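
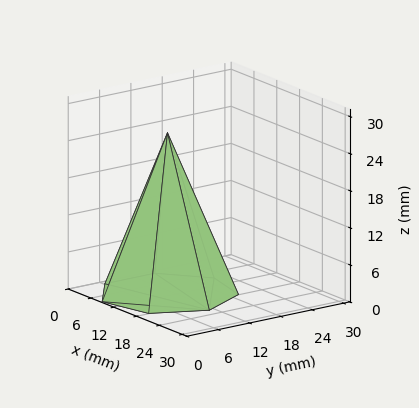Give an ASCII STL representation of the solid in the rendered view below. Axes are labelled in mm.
Reading the render: the shape is a regular 7-sided pyramid, base circumscribed radius ≈ 11 mm, apex at z ≈ 26 mm (dimensions read to the nearest mm from the axis ticks). For the STL, each face is triangulated and given an outward normal.

solid part
  facet normal 0.0000 0.0000 -1.0000
    outer loop
      vertex 8.552 21.724 0.000
      vertex 17.858 19.600 0.000
      vertex 22.000 11.000 0.000
    endloop
  endfacet
  facet normal 0.0000 0.0000 -1.0000
    outer loop
      vertex 1.089 15.773 0.000
      vertex 8.552 21.724 0.000
      vertex 22.000 11.000 0.000
    endloop
  endfacet
  facet normal 0.0000 0.0000 -1.0000
    outer loop
      vertex 1.089 6.227 0.000
      vertex 1.089 15.773 0.000
      vertex 22.000 11.000 0.000
    endloop
  endfacet
  facet normal 0.0000 0.0000 -1.0000
    outer loop
      vertex 8.552 0.276 0.000
      vertex 1.089 6.227 0.000
      vertex 22.000 11.000 0.000
    endloop
  endfacet
  facet normal 0.0000 0.0000 -1.0000
    outer loop
      vertex 17.858 2.400 0.000
      vertex 8.552 0.276 0.000
      vertex 22.000 11.000 0.000
    endloop
  endfacet
  facet normal 0.8419 0.4055 0.3562
    outer loop
      vertex 22.000 11.000 0.000
      vertex 17.858 19.600 0.000
      vertex 11.000 11.000 26.000
    endloop
  endfacet
  facet normal 0.2079 0.9110 0.3562
    outer loop
      vertex 17.858 19.600 0.000
      vertex 8.552 21.724 0.000
      vertex 11.000 11.000 26.000
    endloop
  endfacet
  facet normal -0.5826 0.7306 0.3562
    outer loop
      vertex 8.552 21.724 0.000
      vertex 1.089 15.773 0.000
      vertex 11.000 11.000 26.000
    endloop
  endfacet
  facet normal -0.9344 0.0000 0.3562
    outer loop
      vertex 1.089 15.773 0.000
      vertex 1.089 6.227 0.000
      vertex 11.000 11.000 26.000
    endloop
  endfacet
  facet normal -0.5826 -0.7306 0.3562
    outer loop
      vertex 1.089 6.227 0.000
      vertex 8.552 0.276 0.000
      vertex 11.000 11.000 26.000
    endloop
  endfacet
  facet normal 0.2079 -0.9110 0.3562
    outer loop
      vertex 8.552 0.276 0.000
      vertex 17.858 2.400 0.000
      vertex 11.000 11.000 26.000
    endloop
  endfacet
  facet normal 0.8419 -0.4055 0.3562
    outer loop
      vertex 17.858 2.400 0.000
      vertex 22.000 11.000 0.000
      vertex 11.000 11.000 26.000
    endloop
  endfacet
endsolid part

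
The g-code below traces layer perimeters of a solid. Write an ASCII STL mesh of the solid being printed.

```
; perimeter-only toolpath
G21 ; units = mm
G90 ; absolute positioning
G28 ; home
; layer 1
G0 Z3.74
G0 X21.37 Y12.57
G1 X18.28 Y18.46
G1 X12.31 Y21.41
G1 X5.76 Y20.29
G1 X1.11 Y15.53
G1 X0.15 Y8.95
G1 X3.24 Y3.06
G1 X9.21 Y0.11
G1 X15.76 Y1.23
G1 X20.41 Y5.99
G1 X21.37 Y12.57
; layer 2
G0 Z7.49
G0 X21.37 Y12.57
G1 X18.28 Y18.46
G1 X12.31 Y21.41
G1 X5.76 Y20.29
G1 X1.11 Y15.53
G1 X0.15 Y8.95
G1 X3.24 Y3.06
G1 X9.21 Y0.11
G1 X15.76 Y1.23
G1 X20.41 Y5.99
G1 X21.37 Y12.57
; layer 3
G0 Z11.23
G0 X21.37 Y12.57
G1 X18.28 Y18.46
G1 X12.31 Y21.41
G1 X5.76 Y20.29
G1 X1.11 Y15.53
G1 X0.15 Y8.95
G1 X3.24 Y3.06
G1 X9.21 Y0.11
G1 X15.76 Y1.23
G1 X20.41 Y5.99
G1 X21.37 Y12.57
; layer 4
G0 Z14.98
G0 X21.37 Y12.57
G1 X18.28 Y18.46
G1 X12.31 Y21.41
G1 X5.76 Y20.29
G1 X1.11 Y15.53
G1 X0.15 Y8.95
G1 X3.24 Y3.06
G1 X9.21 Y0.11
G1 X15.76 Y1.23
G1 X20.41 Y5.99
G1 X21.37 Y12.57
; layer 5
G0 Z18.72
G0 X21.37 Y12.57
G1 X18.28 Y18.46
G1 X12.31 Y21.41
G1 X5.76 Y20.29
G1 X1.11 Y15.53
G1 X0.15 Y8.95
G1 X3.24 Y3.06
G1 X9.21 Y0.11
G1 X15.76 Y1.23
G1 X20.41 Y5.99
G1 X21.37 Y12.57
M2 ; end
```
solid part
  facet normal 0.0000 0.0000 -1.0000
    outer loop
      vertex 12.31 21.41 0.00
      vertex 18.28 18.46 0.00
      vertex 21.37 12.57 0.00
    endloop
  endfacet
  facet normal 0.0000 0.0000 -1.0000
    outer loop
      vertex 5.76 20.29 0.00
      vertex 12.31 21.41 0.00
      vertex 21.37 12.57 0.00
    endloop
  endfacet
  facet normal 0.0000 0.0000 -1.0000
    outer loop
      vertex 1.11 15.53 0.00
      vertex 5.76 20.29 0.00
      vertex 21.37 12.57 0.00
    endloop
  endfacet
  facet normal 0.0000 0.0000 -1.0000
    outer loop
      vertex 0.15 8.95 0.00
      vertex 1.11 15.53 0.00
      vertex 21.37 12.57 0.00
    endloop
  endfacet
  facet normal 0.0000 0.0000 -1.0000
    outer loop
      vertex 3.24 3.06 0.00
      vertex 0.15 8.95 0.00
      vertex 21.37 12.57 0.00
    endloop
  endfacet
  facet normal 0.0000 0.0000 -1.0000
    outer loop
      vertex 9.21 0.11 0.00
      vertex 3.24 3.06 0.00
      vertex 21.37 12.57 0.00
    endloop
  endfacet
  facet normal 0.0000 0.0000 -1.0000
    outer loop
      vertex 15.76 1.23 0.00
      vertex 9.21 0.11 0.00
      vertex 21.37 12.57 0.00
    endloop
  endfacet
  facet normal 0.0000 0.0000 -1.0000
    outer loop
      vertex 20.41 5.99 0.00
      vertex 15.76 1.23 0.00
      vertex 21.37 12.57 0.00
    endloop
  endfacet
  facet normal 0.0000 0.0000 1.0000
    outer loop
      vertex 21.37 12.57 18.72
      vertex 18.28 18.46 18.72
      vertex 12.31 21.41 18.72
    endloop
  endfacet
  facet normal 0.0000 0.0000 1.0000
    outer loop
      vertex 21.37 12.57 18.72
      vertex 12.31 21.41 18.72
      vertex 5.76 20.29 18.72
    endloop
  endfacet
  facet normal 0.0000 0.0000 1.0000
    outer loop
      vertex 21.37 12.57 18.72
      vertex 5.76 20.29 18.72
      vertex 1.11 15.53 18.72
    endloop
  endfacet
  facet normal 0.0000 0.0000 1.0000
    outer loop
      vertex 21.37 12.57 18.72
      vertex 1.11 15.53 18.72
      vertex 0.15 8.95 18.72
    endloop
  endfacet
  facet normal 0.0000 0.0000 1.0000
    outer loop
      vertex 21.37 12.57 18.72
      vertex 0.15 8.95 18.72
      vertex 3.24 3.06 18.72
    endloop
  endfacet
  facet normal 0.0000 0.0000 1.0000
    outer loop
      vertex 21.37 12.57 18.72
      vertex 3.24 3.06 18.72
      vertex 9.21 0.11 18.72
    endloop
  endfacet
  facet normal 0.0000 0.0000 1.0000
    outer loop
      vertex 21.37 12.57 18.72
      vertex 9.21 0.11 18.72
      vertex 15.76 1.23 18.72
    endloop
  endfacet
  facet normal 0.0000 0.0000 1.0000
    outer loop
      vertex 21.37 12.57 18.72
      vertex 15.76 1.23 18.72
      vertex 20.41 5.99 18.72
    endloop
  endfacet
  facet normal 0.8855 0.4646 0.0000
    outer loop
      vertex 21.37 12.57 0.00
      vertex 18.28 18.46 0.00
      vertex 18.28 18.46 18.72
    endloop
  endfacet
  facet normal 0.8855 0.4646 0.0000
    outer loop
      vertex 21.37 12.57 0.00
      vertex 18.28 18.46 18.72
      vertex 21.37 12.57 18.72
    endloop
  endfacet
  facet normal 0.4430 0.8965 0.0000
    outer loop
      vertex 18.28 18.46 0.00
      vertex 12.31 21.41 0.00
      vertex 12.31 21.41 18.72
    endloop
  endfacet
  facet normal 0.4430 0.8965 0.0000
    outer loop
      vertex 18.28 18.46 0.00
      vertex 12.31 21.41 18.72
      vertex 18.28 18.46 18.72
    endloop
  endfacet
  facet normal -0.1685 0.9857 0.0000
    outer loop
      vertex 12.31 21.41 0.00
      vertex 5.76 20.29 0.00
      vertex 5.76 20.29 18.72
    endloop
  endfacet
  facet normal -0.1685 0.9857 0.0000
    outer loop
      vertex 12.31 21.41 0.00
      vertex 5.76 20.29 18.72
      vertex 12.31 21.41 18.72
    endloop
  endfacet
  facet normal -0.7153 0.6988 0.0000
    outer loop
      vertex 5.76 20.29 0.00
      vertex 1.11 15.53 0.00
      vertex 1.11 15.53 18.72
    endloop
  endfacet
  facet normal -0.7153 0.6988 0.0000
    outer loop
      vertex 5.76 20.29 0.00
      vertex 1.11 15.53 18.72
      vertex 5.76 20.29 18.72
    endloop
  endfacet
  facet normal -0.9895 0.1444 0.0000
    outer loop
      vertex 1.11 15.53 0.00
      vertex 0.15 8.95 0.00
      vertex 0.15 8.95 18.72
    endloop
  endfacet
  facet normal -0.9895 0.1444 0.0000
    outer loop
      vertex 1.11 15.53 0.00
      vertex 0.15 8.95 18.72
      vertex 1.11 15.53 18.72
    endloop
  endfacet
  facet normal -0.8855 -0.4646 0.0000
    outer loop
      vertex 0.15 8.95 0.00
      vertex 3.24 3.06 0.00
      vertex 3.24 3.06 18.72
    endloop
  endfacet
  facet normal -0.8855 -0.4646 0.0000
    outer loop
      vertex 0.15 8.95 0.00
      vertex 3.24 3.06 18.72
      vertex 0.15 8.95 18.72
    endloop
  endfacet
  facet normal -0.4430 -0.8965 0.0000
    outer loop
      vertex 3.24 3.06 0.00
      vertex 9.21 0.11 0.00
      vertex 9.21 0.11 18.72
    endloop
  endfacet
  facet normal -0.4430 -0.8965 0.0000
    outer loop
      vertex 3.24 3.06 0.00
      vertex 9.21 0.11 18.72
      vertex 3.24 3.06 18.72
    endloop
  endfacet
  facet normal 0.1685 -0.9857 0.0000
    outer loop
      vertex 9.21 0.11 0.00
      vertex 15.76 1.23 0.00
      vertex 15.76 1.23 18.72
    endloop
  endfacet
  facet normal 0.1685 -0.9857 0.0000
    outer loop
      vertex 9.21 0.11 0.00
      vertex 15.76 1.23 18.72
      vertex 9.21 0.11 18.72
    endloop
  endfacet
  facet normal 0.7153 -0.6988 0.0000
    outer loop
      vertex 15.76 1.23 0.00
      vertex 20.41 5.99 0.00
      vertex 20.41 5.99 18.72
    endloop
  endfacet
  facet normal 0.7153 -0.6988 0.0000
    outer loop
      vertex 15.76 1.23 0.00
      vertex 20.41 5.99 18.72
      vertex 15.76 1.23 18.72
    endloop
  endfacet
  facet normal 0.9895 -0.1444 0.0000
    outer loop
      vertex 20.41 5.99 0.00
      vertex 21.37 12.57 0.00
      vertex 21.37 12.57 18.72
    endloop
  endfacet
  facet normal 0.9895 -0.1444 0.0000
    outer loop
      vertex 20.41 5.99 0.00
      vertex 21.37 12.57 18.72
      vertex 20.41 5.99 18.72
    endloop
  endfacet
endsolid part

The G0 Z moves step by Δz≈3.74 mm. Every layer's G1 loop is the same polygon, so the solid is a straight extrusion of it from z=0 to z≈18.7. Closing with flat bottom and top caps and triangulating gives 36 facets — a regular 10-sided prism (a cylinder approximated with 10 flat sides), circumscribed radius ≈ 10.8 mm, height ≈ 18.7 mm.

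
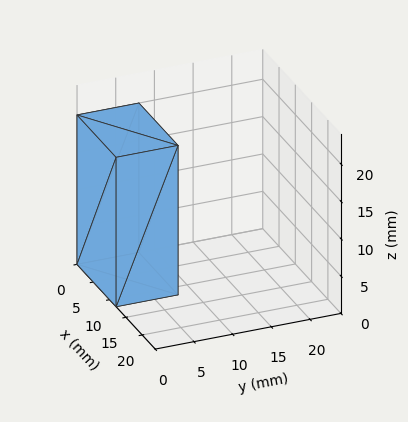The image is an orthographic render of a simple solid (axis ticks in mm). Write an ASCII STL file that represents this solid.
Reading the render: the shape is a rectangular box, roughly 12 × 8 mm footprint and 20 mm tall (dimensions read to the nearest mm from the axis ticks). For the STL, each face is triangulated and given an outward normal.

solid part
  facet normal 0.0000 0.0000 -1.0000
    outer loop
      vertex 12.000 8.000 0.000
      vertex 12.000 0.000 0.000
      vertex 0.000 0.000 0.000
    endloop
  endfacet
  facet normal 0.0000 0.0000 -1.0000
    outer loop
      vertex 0.000 8.000 0.000
      vertex 12.000 8.000 0.000
      vertex 0.000 0.000 0.000
    endloop
  endfacet
  facet normal 0.0000 0.0000 1.0000
    outer loop
      vertex 0.000 0.000 20.000
      vertex 12.000 0.000 20.000
      vertex 12.000 8.000 20.000
    endloop
  endfacet
  facet normal 0.0000 0.0000 1.0000
    outer loop
      vertex 0.000 0.000 20.000
      vertex 12.000 8.000 20.000
      vertex 0.000 8.000 20.000
    endloop
  endfacet
  facet normal 0.0000 -1.0000 0.0000
    outer loop
      vertex 0.000 0.000 0.000
      vertex 12.000 0.000 0.000
      vertex 12.000 0.000 20.000
    endloop
  endfacet
  facet normal 0.0000 -1.0000 0.0000
    outer loop
      vertex 0.000 0.000 0.000
      vertex 12.000 0.000 20.000
      vertex 0.000 0.000 20.000
    endloop
  endfacet
  facet normal 0.0000 1.0000 0.0000
    outer loop
      vertex 12.000 8.000 20.000
      vertex 12.000 8.000 0.000
      vertex 0.000 8.000 0.000
    endloop
  endfacet
  facet normal 0.0000 1.0000 0.0000
    outer loop
      vertex 0.000 8.000 20.000
      vertex 12.000 8.000 20.000
      vertex 0.000 8.000 0.000
    endloop
  endfacet
  facet normal -1.0000 0.0000 0.0000
    outer loop
      vertex 0.000 8.000 20.000
      vertex 0.000 8.000 0.000
      vertex 0.000 0.000 0.000
    endloop
  endfacet
  facet normal -1.0000 0.0000 0.0000
    outer loop
      vertex 0.000 0.000 20.000
      vertex 0.000 8.000 20.000
      vertex 0.000 0.000 0.000
    endloop
  endfacet
  facet normal 1.0000 0.0000 0.0000
    outer loop
      vertex 12.000 0.000 0.000
      vertex 12.000 8.000 0.000
      vertex 12.000 8.000 20.000
    endloop
  endfacet
  facet normal 1.0000 0.0000 0.0000
    outer loop
      vertex 12.000 0.000 0.000
      vertex 12.000 8.000 20.000
      vertex 12.000 0.000 20.000
    endloop
  endfacet
endsolid part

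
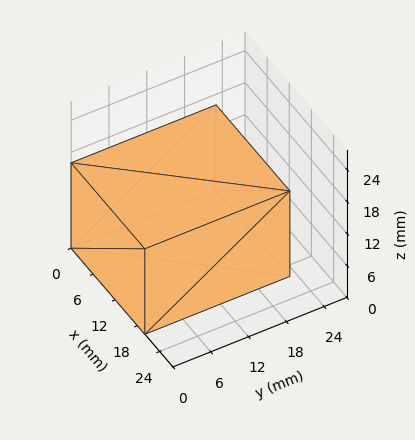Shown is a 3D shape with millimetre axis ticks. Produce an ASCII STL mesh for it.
Reading the render: the shape is a rectangular box, roughly 20 × 23 mm footprint and 16 mm tall (dimensions read to the nearest mm from the axis ticks). For the STL, each face is triangulated and given an outward normal.

solid part
  facet normal 0.0000 0.0000 -1.0000
    outer loop
      vertex 20.000 23.000 0.000
      vertex 20.000 0.000 0.000
      vertex 0.000 0.000 0.000
    endloop
  endfacet
  facet normal 0.0000 0.0000 -1.0000
    outer loop
      vertex 0.000 23.000 0.000
      vertex 20.000 23.000 0.000
      vertex 0.000 0.000 0.000
    endloop
  endfacet
  facet normal 0.0000 0.0000 1.0000
    outer loop
      vertex 0.000 0.000 16.000
      vertex 20.000 0.000 16.000
      vertex 20.000 23.000 16.000
    endloop
  endfacet
  facet normal 0.0000 0.0000 1.0000
    outer loop
      vertex 0.000 0.000 16.000
      vertex 20.000 23.000 16.000
      vertex 0.000 23.000 16.000
    endloop
  endfacet
  facet normal 0.0000 -1.0000 0.0000
    outer loop
      vertex 0.000 0.000 0.000
      vertex 20.000 0.000 0.000
      vertex 20.000 0.000 16.000
    endloop
  endfacet
  facet normal 0.0000 -1.0000 0.0000
    outer loop
      vertex 0.000 0.000 0.000
      vertex 20.000 0.000 16.000
      vertex 0.000 0.000 16.000
    endloop
  endfacet
  facet normal 0.0000 1.0000 0.0000
    outer loop
      vertex 20.000 23.000 16.000
      vertex 20.000 23.000 0.000
      vertex 0.000 23.000 0.000
    endloop
  endfacet
  facet normal 0.0000 1.0000 0.0000
    outer loop
      vertex 0.000 23.000 16.000
      vertex 20.000 23.000 16.000
      vertex 0.000 23.000 0.000
    endloop
  endfacet
  facet normal -1.0000 0.0000 0.0000
    outer loop
      vertex 0.000 23.000 16.000
      vertex 0.000 23.000 0.000
      vertex 0.000 0.000 0.000
    endloop
  endfacet
  facet normal -1.0000 0.0000 0.0000
    outer loop
      vertex 0.000 0.000 16.000
      vertex 0.000 23.000 16.000
      vertex 0.000 0.000 0.000
    endloop
  endfacet
  facet normal 1.0000 0.0000 0.0000
    outer loop
      vertex 20.000 0.000 0.000
      vertex 20.000 23.000 0.000
      vertex 20.000 23.000 16.000
    endloop
  endfacet
  facet normal 1.0000 0.0000 0.0000
    outer loop
      vertex 20.000 0.000 0.000
      vertex 20.000 23.000 16.000
      vertex 20.000 0.000 16.000
    endloop
  endfacet
endsolid part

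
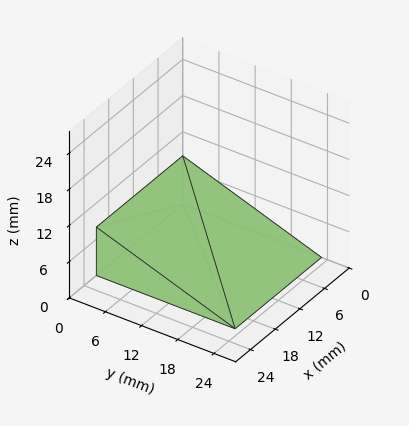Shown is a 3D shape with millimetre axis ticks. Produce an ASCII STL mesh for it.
Reading the render: the shape is a wedge (ramp): 21 × 23 mm base, rising to 8 mm along the y=0 edge and sloping linearly to z=0 at y=23 (dimensions read to the nearest mm from the axis ticks). For the STL, each face is triangulated and given an outward normal.

solid part
  facet normal 0.0000 0.0000 -1.0000
    outer loop
      vertex 21.00 23.00 0.00
      vertex 21.00 0.00 0.00
      vertex 0.00 0.00 0.00
    endloop
  endfacet
  facet normal 0.0000 0.0000 -1.0000
    outer loop
      vertex 0.00 23.00 0.00
      vertex 21.00 23.00 0.00
      vertex 0.00 0.00 0.00
    endloop
  endfacet
  facet normal 0.0000 -1.0000 0.0000
    outer loop
      vertex 0.00 0.00 0.00
      vertex 21.00 0.00 0.00
      vertex 21.00 0.00 8.00
    endloop
  endfacet
  facet normal 0.0000 -1.0000 0.0000
    outer loop
      vertex 0.00 0.00 0.00
      vertex 21.00 0.00 8.00
      vertex 0.00 0.00 8.00
    endloop
  endfacet
  facet normal 0.0000 0.3285 0.9445
    outer loop
      vertex 0.00 0.00 8.00
      vertex 21.00 0.00 8.00
      vertex 21.00 23.00 0.00
    endloop
  endfacet
  facet normal 0.0000 0.3285 0.9445
    outer loop
      vertex 0.00 0.00 8.00
      vertex 21.00 23.00 0.00
      vertex 0.00 23.00 0.00
    endloop
  endfacet
  facet normal -1.0000 0.0000 0.0000
    outer loop
      vertex 0.00 0.00 8.00
      vertex 0.00 23.00 0.00
      vertex 0.00 0.00 0.00
    endloop
  endfacet
  facet normal 1.0000 0.0000 0.0000
    outer loop
      vertex 21.00 0.00 0.00
      vertex 21.00 23.00 0.00
      vertex 21.00 0.00 8.00
    endloop
  endfacet
endsolid part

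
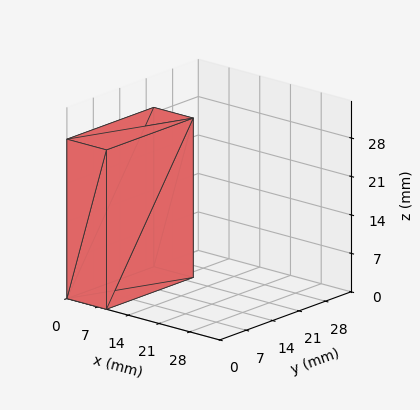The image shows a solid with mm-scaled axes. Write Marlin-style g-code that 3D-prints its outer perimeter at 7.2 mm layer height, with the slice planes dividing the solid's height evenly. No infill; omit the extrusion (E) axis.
Reading the render: the shape is a rectangular box, roughly 9 × 23 mm footprint and 29 mm tall (dimensions read to the nearest mm from the axis ticks). For the g-code, the solid's height is divided into equal slices at the stated Δz and each level perimeter traced with G1 moves after a G0 lift.

; perimeter-only toolpath
G21 ; units = mm
G90 ; absolute positioning
G28 ; home
; layer 1
G0 Z7.2
G0 X0.0 Y0.0
G1 X9.0 Y0.0
G1 X9.0 Y23.0
G1 X0.0 Y23.0
G1 X0.0 Y0.0
; layer 2
G0 Z14.5
G0 X0.0 Y0.0
G1 X9.0 Y0.0
G1 X9.0 Y23.0
G1 X0.0 Y23.0
G1 X0.0 Y0.0
; layer 3
G0 Z21.8
G0 X0.0 Y0.0
G1 X9.0 Y0.0
G1 X9.0 Y23.0
G1 X0.0 Y23.0
G1 X0.0 Y0.0
; layer 4
G0 Z29.0
G0 X0.0 Y0.0
G1 X9.0 Y0.0
G1 X9.0 Y23.0
G1 X0.0 Y23.0
G1 X0.0 Y0.0
M2 ; end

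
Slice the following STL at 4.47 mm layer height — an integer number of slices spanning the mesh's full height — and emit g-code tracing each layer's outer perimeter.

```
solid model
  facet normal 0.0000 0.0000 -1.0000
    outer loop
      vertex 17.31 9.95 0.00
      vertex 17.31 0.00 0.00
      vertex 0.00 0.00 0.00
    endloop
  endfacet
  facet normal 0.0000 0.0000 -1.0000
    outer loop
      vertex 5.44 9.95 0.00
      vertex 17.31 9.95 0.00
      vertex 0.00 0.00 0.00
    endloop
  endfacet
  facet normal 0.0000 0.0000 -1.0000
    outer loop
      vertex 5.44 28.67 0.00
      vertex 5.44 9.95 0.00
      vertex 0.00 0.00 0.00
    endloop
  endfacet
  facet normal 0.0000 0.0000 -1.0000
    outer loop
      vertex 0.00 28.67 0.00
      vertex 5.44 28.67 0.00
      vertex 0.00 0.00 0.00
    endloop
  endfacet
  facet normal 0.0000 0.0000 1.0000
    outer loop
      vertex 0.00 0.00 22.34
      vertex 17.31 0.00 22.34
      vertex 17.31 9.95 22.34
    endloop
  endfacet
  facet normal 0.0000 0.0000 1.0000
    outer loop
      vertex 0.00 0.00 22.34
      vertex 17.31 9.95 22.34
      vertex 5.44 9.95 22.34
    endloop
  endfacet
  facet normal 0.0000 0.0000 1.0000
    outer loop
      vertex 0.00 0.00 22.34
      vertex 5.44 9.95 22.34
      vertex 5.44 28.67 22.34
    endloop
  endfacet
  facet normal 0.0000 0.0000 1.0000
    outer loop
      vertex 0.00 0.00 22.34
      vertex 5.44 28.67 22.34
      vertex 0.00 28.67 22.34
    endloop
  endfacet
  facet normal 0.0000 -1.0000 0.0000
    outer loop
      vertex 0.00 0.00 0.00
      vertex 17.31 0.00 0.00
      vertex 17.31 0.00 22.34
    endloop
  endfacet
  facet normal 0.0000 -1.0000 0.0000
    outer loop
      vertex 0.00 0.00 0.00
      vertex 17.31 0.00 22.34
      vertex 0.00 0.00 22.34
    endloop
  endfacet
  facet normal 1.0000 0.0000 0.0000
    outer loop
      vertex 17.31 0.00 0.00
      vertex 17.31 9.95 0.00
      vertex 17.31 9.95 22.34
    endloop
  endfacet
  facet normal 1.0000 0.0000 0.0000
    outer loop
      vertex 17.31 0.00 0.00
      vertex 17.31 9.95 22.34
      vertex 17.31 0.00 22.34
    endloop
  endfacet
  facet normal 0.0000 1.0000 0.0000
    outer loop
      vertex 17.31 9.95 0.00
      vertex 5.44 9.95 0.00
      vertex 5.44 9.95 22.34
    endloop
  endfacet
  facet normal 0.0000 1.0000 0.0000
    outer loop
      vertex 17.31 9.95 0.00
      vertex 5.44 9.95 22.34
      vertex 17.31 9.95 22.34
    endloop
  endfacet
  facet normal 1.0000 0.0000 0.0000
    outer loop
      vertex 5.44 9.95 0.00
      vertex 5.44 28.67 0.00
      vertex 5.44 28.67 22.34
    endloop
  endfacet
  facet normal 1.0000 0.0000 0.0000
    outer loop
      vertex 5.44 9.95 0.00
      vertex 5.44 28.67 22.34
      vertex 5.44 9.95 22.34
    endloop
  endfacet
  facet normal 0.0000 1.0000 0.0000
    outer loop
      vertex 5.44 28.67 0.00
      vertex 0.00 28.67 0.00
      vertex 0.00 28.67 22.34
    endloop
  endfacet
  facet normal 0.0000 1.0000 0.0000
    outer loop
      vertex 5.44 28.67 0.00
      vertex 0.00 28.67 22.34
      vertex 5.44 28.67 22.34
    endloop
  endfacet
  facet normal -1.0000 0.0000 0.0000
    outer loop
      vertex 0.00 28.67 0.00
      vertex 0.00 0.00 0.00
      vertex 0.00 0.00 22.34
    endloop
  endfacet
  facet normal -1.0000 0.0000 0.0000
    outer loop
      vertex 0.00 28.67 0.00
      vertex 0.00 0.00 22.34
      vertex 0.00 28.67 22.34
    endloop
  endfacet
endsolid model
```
; perimeter-only toolpath
G21 ; units = mm
G90 ; absolute positioning
G28 ; home
; layer 1
G0 Z4.47
G0 X0.00 Y0.00
G1 X17.31 Y0.00
G1 X17.31 Y9.95
G1 X5.44 Y9.95
G1 X5.44 Y28.67
G1 X0.00 Y28.67
G1 X0.00 Y0.00
; layer 2
G0 Z8.94
G0 X0.00 Y0.00
G1 X17.31 Y0.00
G1 X17.31 Y9.95
G1 X5.44 Y9.95
G1 X5.44 Y28.67
G1 X0.00 Y28.67
G1 X0.00 Y0.00
; layer 3
G0 Z13.40
G0 X0.00 Y0.00
G1 X17.31 Y0.00
G1 X17.31 Y9.95
G1 X5.44 Y9.95
G1 X5.44 Y28.67
G1 X0.00 Y28.67
G1 X0.00 Y0.00
; layer 4
G0 Z17.87
G0 X0.00 Y0.00
G1 X17.31 Y0.00
G1 X17.31 Y9.95
G1 X5.44 Y9.95
G1 X5.44 Y28.67
G1 X0.00 Y28.67
G1 X0.00 Y0.00
; layer 5
G0 Z22.34
G0 X0.00 Y0.00
G1 X17.31 Y0.00
G1 X17.31 Y9.95
G1 X5.44 Y9.95
G1 X5.44 Y28.67
G1 X0.00 Y28.67
G1 X0.00 Y0.00
M2 ; end

The solid is an L-shaped prism: outer 17.3 × 28.7 mm, arm thicknesses ≈ 9.95 mm (horizontal) and 5.44 mm (vertical), extruded 22.3 mm in z. Slicing at Δz = 4.47 mm — 5 equal slices spanning the solid's height, so layer i sits at z = i·h/5 — gives 5 non-empty perimeters. Each is a 6-segment closed polygon; G0 lifts to the layer z and rapids to the start vertex, then G1 traces the edges.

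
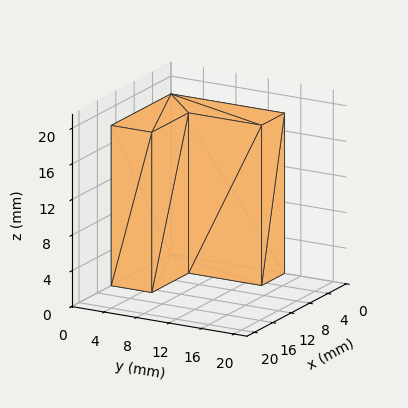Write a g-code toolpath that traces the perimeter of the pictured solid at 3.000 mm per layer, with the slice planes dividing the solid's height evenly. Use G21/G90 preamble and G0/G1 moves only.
Reading the render: the shape is an L-shaped prism: outer 13 × 14 mm, arm thicknesses ≈ 5 mm (horizontal) and 5 mm (vertical), extruded 18 mm in z (dimensions read to the nearest mm from the axis ticks). For the g-code, the solid's height is divided into equal slices at the stated Δz and each level perimeter traced with G1 moves after a G0 lift.

; perimeter-only toolpath
G21 ; units = mm
G90 ; absolute positioning
G28 ; home
; layer 1
G0 Z3.000
G0 X0.000 Y0.000
G1 X13.000 Y0.000
G1 X13.000 Y5.000
G1 X5.000 Y5.000
G1 X5.000 Y14.000
G1 X0.000 Y14.000
G1 X0.000 Y0.000
; layer 2
G0 Z6.000
G0 X0.000 Y0.000
G1 X13.000 Y0.000
G1 X13.000 Y5.000
G1 X5.000 Y5.000
G1 X5.000 Y14.000
G1 X0.000 Y14.000
G1 X0.000 Y0.000
; layer 3
G0 Z9.000
G0 X0.000 Y0.000
G1 X13.000 Y0.000
G1 X13.000 Y5.000
G1 X5.000 Y5.000
G1 X5.000 Y14.000
G1 X0.000 Y14.000
G1 X0.000 Y0.000
; layer 4
G0 Z12.000
G0 X0.000 Y0.000
G1 X13.000 Y0.000
G1 X13.000 Y5.000
G1 X5.000 Y5.000
G1 X5.000 Y14.000
G1 X0.000 Y14.000
G1 X0.000 Y0.000
; layer 5
G0 Z15.000
G0 X0.000 Y0.000
G1 X13.000 Y0.000
G1 X13.000 Y5.000
G1 X5.000 Y5.000
G1 X5.000 Y14.000
G1 X0.000 Y14.000
G1 X0.000 Y0.000
; layer 6
G0 Z18.000
G0 X0.000 Y0.000
G1 X13.000 Y0.000
G1 X13.000 Y5.000
G1 X5.000 Y5.000
G1 X5.000 Y14.000
G1 X0.000 Y14.000
G1 X0.000 Y0.000
M2 ; end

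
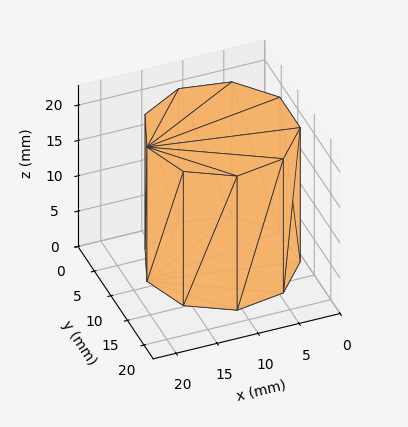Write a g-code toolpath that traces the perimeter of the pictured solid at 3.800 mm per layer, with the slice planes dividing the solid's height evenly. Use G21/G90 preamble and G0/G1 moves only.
Reading the render: the shape is a regular 9-sided prism (a cylinder approximated with 9 flat sides), circumscribed radius ≈ 9 mm, height ≈ 19 mm (dimensions read to the nearest mm from the axis ticks). For the g-code, the solid's height is divided into equal slices at the stated Δz and each level perimeter traced with G1 moves after a G0 lift.

; perimeter-only toolpath
G21 ; units = mm
G90 ; absolute positioning
G28 ; home
; layer 1
G0 Z3.800
G0 X18.000 Y9.000
G1 X15.894 Y14.785
G1 X10.563 Y17.863
G1 X4.500 Y16.794
G1 X0.543 Y12.078
G1 X0.543 Y5.922
G1 X4.500 Y1.206
G1 X10.563 Y0.137
G1 X15.894 Y3.215
G1 X18.000 Y9.000
; layer 2
G0 Z7.600
G0 X18.000 Y9.000
G1 X15.894 Y14.785
G1 X10.563 Y17.863
G1 X4.500 Y16.794
G1 X0.543 Y12.078
G1 X0.543 Y5.922
G1 X4.500 Y1.206
G1 X10.563 Y0.137
G1 X15.894 Y3.215
G1 X18.000 Y9.000
; layer 3
G0 Z11.400
G0 X18.000 Y9.000
G1 X15.894 Y14.785
G1 X10.563 Y17.863
G1 X4.500 Y16.794
G1 X0.543 Y12.078
G1 X0.543 Y5.922
G1 X4.500 Y1.206
G1 X10.563 Y0.137
G1 X15.894 Y3.215
G1 X18.000 Y9.000
; layer 4
G0 Z15.200
G0 X18.000 Y9.000
G1 X15.894 Y14.785
G1 X10.563 Y17.863
G1 X4.500 Y16.794
G1 X0.543 Y12.078
G1 X0.543 Y5.922
G1 X4.500 Y1.206
G1 X10.563 Y0.137
G1 X15.894 Y3.215
G1 X18.000 Y9.000
; layer 5
G0 Z19.000
G0 X18.000 Y9.000
G1 X15.894 Y14.785
G1 X10.563 Y17.863
G1 X4.500 Y16.794
G1 X0.543 Y12.078
G1 X0.543 Y5.922
G1 X4.500 Y1.206
G1 X10.563 Y0.137
G1 X15.894 Y3.215
G1 X18.000 Y9.000
M2 ; end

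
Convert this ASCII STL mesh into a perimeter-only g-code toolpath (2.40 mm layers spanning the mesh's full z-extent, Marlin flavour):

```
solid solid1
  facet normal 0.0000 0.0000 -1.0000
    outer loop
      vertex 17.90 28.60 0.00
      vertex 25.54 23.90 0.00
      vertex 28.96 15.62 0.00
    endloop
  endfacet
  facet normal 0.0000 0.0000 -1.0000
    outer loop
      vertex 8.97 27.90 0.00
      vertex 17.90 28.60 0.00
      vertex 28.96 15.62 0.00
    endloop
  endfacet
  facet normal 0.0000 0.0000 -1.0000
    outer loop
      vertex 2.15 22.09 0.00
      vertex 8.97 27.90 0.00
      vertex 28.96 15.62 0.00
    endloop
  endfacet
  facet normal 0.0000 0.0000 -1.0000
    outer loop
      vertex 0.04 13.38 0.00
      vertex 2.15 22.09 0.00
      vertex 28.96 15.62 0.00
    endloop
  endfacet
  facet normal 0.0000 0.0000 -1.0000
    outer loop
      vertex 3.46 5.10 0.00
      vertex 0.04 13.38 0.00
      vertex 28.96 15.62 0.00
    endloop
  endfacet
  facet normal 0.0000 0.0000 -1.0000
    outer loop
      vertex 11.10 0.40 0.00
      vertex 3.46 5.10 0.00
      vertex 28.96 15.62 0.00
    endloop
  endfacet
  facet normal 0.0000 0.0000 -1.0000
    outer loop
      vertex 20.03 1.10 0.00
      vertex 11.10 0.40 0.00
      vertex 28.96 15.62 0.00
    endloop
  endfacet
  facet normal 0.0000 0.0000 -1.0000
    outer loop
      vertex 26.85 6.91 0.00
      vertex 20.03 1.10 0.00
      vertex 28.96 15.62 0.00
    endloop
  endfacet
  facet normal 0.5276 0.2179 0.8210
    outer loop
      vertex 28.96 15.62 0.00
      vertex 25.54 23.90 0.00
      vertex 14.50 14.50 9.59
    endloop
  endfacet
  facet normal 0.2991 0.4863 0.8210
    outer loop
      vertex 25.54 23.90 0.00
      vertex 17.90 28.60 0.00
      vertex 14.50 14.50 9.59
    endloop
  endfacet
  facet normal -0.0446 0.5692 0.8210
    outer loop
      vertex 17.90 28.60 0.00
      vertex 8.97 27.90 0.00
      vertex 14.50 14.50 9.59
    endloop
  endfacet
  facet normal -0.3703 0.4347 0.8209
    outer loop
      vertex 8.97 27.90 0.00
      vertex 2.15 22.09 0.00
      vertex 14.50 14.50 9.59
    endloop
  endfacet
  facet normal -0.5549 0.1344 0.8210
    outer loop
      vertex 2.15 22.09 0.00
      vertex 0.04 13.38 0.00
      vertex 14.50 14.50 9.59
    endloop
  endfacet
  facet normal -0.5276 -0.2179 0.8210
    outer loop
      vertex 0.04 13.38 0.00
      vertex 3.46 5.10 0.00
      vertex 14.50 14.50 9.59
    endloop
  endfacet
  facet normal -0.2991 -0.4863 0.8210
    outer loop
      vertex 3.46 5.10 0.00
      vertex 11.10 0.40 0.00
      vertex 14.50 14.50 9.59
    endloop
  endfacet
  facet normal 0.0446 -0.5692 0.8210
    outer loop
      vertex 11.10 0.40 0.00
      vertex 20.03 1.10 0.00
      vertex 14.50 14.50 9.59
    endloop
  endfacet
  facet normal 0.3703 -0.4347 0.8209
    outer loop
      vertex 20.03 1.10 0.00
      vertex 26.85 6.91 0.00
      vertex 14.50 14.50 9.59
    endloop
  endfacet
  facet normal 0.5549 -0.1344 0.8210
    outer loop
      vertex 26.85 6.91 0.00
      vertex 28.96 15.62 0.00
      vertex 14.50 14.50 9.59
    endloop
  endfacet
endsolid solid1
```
; perimeter-only toolpath
G21 ; units = mm
G90 ; absolute positioning
G28 ; home
; layer 1
G0 Z2.40
G0 X25.34 Y15.34
G1 X22.78 Y21.55
G1 X17.05 Y25.08
G1 X10.35 Y24.55
G1 X5.24 Y20.19
G1 X3.65 Y13.66
G1 X6.22 Y7.45
G1 X11.95 Y3.92
G1 X18.65 Y4.45
G1 X23.76 Y8.81
G1 X25.34 Y15.34
; layer 2
G0 Z4.79
G0 X21.73 Y15.06
G1 X20.02 Y19.20
G1 X16.20 Y21.55
G1 X11.73 Y21.20
G1 X8.32 Y18.30
G1 X7.27 Y13.94
G1 X8.98 Y9.80
G1 X12.80 Y7.45
G1 X17.27 Y7.80
G1 X20.68 Y10.71
G1 X21.73 Y15.06
; layer 3
G0 Z7.19
G0 X18.12 Y14.78
G1 X17.26 Y16.85
G1 X15.35 Y18.02
G1 X13.12 Y17.85
G1 X11.41 Y16.40
G1 X10.88 Y14.22
G1 X11.74 Y12.15
G1 X13.65 Y10.97
G1 X15.88 Y11.15
G1 X17.59 Y12.60
G1 X18.12 Y14.78
M2 ; end

The solid is a regular 10-sided pyramid, base circumscribed radius ≈ 14.5 mm, apex at z ≈ 9.59 mm. Slicing at Δz = 2.40 mm — 4 equal slices spanning the solid's height, so layer i sits at z = i·h/4 — gives 3 non-empty perimeters. Each is a 10-segment closed polygon; G0 lifts to the layer z and rapids to the start vertex, then G1 traces the edges. The cross-section shrinks linearly with z (the slice at the apex is degenerate and omitted).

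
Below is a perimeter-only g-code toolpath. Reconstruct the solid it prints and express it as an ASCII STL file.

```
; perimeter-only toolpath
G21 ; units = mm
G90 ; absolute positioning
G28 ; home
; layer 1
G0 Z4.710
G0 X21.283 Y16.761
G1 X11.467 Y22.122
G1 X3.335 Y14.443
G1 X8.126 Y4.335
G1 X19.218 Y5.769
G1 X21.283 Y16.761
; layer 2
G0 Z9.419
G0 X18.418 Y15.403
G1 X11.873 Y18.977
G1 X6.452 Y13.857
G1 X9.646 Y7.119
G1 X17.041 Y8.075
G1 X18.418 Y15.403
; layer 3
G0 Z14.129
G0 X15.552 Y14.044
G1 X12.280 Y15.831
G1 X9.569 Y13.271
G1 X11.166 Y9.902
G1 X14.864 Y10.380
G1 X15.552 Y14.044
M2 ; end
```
solid part
  facet normal 0.0000 0.0000 -1.0000
    outer loop
      vertex 0.218 15.028 0.000
      vertex 11.061 25.267 0.000
      vertex 24.149 18.120 0.000
    endloop
  endfacet
  facet normal 0.0000 0.0000 -1.0000
    outer loop
      vertex 6.606 1.552 0.000
      vertex 0.218 15.028 0.000
      vertex 24.149 18.120 0.000
    endloop
  endfacet
  facet normal 0.0000 0.0000 -1.0000
    outer loop
      vertex 21.396 3.463 0.000
      vertex 6.606 1.552 0.000
      vertex 24.149 18.120 0.000
    endloop
  endfacet
  facet normal 0.4209 0.7707 0.4784
    outer loop
      vertex 24.149 18.120 0.000
      vertex 11.061 25.267 0.000
      vertex 12.686 12.686 18.838
    endloop
  endfacet
  facet normal -0.6029 0.6385 0.4784
    outer loop
      vertex 11.061 25.267 0.000
      vertex 0.218 15.028 0.000
      vertex 12.686 12.686 18.838
    endloop
  endfacet
  facet normal -0.7935 -0.3761 0.4784
    outer loop
      vertex 0.218 15.028 0.000
      vertex 6.606 1.552 0.000
      vertex 12.686 12.686 18.838
    endloop
  endfacet
  facet normal 0.1125 -0.8709 0.4784
    outer loop
      vertex 6.606 1.552 0.000
      vertex 21.396 3.463 0.000
      vertex 12.686 12.686 18.838
    endloop
  endfacet
  facet normal 0.8630 -0.1621 0.4784
    outer loop
      vertex 21.396 3.463 0.000
      vertex 24.149 18.120 0.000
      vertex 12.686 12.686 18.838
    endloop
  endfacet
endsolid part

The G0 Z moves step by Δz≈4.710 mm. The G1 loops shrink linearly with z, so the solid tapers from its base footprint up to z≈18.8. Closing with a flat bottom cap and the tapered top and triangulating gives 8 facets — a regular 5-sided pyramid, base circumscribed radius ≈ 12.7 mm, apex at z ≈ 18.8 mm.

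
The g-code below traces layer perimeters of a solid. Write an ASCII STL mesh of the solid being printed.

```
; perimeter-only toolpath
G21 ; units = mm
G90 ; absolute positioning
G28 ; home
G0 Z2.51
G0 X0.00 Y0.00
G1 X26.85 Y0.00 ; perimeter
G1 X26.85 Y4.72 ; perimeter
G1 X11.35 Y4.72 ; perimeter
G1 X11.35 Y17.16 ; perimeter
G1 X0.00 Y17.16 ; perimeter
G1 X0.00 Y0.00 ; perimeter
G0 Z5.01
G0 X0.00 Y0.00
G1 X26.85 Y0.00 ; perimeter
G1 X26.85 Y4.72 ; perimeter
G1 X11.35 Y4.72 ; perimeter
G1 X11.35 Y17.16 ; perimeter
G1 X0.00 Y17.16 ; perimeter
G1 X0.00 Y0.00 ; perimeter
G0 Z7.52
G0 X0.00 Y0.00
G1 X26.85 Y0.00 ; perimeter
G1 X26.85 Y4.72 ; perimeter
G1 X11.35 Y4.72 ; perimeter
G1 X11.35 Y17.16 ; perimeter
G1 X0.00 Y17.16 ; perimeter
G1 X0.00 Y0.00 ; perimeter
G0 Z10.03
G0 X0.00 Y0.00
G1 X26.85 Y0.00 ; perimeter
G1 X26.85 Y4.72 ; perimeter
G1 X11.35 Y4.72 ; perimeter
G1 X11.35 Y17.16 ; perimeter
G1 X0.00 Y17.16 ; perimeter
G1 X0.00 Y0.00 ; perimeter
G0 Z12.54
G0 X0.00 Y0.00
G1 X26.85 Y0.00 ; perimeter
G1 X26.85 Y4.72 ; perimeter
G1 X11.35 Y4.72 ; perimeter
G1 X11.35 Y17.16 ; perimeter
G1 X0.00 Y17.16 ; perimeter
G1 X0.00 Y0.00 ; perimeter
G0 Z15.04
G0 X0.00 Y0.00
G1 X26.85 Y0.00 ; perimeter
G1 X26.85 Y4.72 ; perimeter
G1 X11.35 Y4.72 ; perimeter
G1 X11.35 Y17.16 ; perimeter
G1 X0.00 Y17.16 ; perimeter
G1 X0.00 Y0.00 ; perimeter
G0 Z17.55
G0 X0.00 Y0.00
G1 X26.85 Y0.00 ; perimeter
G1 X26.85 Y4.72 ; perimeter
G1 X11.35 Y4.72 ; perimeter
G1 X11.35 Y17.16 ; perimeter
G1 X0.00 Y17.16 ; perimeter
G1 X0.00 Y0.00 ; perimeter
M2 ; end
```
solid part
  facet normal 0.0000 0.0000 -1.0000
    outer loop
      vertex 26.85 4.72 0.00
      vertex 26.85 0.00 0.00
      vertex 0.00 0.00 0.00
    endloop
  endfacet
  facet normal 0.0000 0.0000 -1.0000
    outer loop
      vertex 11.35 4.72 0.00
      vertex 26.85 4.72 0.00
      vertex 0.00 0.00 0.00
    endloop
  endfacet
  facet normal 0.0000 0.0000 -1.0000
    outer loop
      vertex 11.35 17.16 0.00
      vertex 11.35 4.72 0.00
      vertex 0.00 0.00 0.00
    endloop
  endfacet
  facet normal 0.0000 0.0000 -1.0000
    outer loop
      vertex 0.00 17.16 0.00
      vertex 11.35 17.16 0.00
      vertex 0.00 0.00 0.00
    endloop
  endfacet
  facet normal 0.0000 0.0000 1.0000
    outer loop
      vertex 0.00 0.00 17.55
      vertex 26.85 0.00 17.55
      vertex 26.85 4.72 17.55
    endloop
  endfacet
  facet normal 0.0000 0.0000 1.0000
    outer loop
      vertex 0.00 0.00 17.55
      vertex 26.85 4.72 17.55
      vertex 11.35 4.72 17.55
    endloop
  endfacet
  facet normal 0.0000 0.0000 1.0000
    outer loop
      vertex 0.00 0.00 17.55
      vertex 11.35 4.72 17.55
      vertex 11.35 17.16 17.55
    endloop
  endfacet
  facet normal 0.0000 0.0000 1.0000
    outer loop
      vertex 0.00 0.00 17.55
      vertex 11.35 17.16 17.55
      vertex 0.00 17.16 17.55
    endloop
  endfacet
  facet normal 0.0000 -1.0000 0.0000
    outer loop
      vertex 0.00 0.00 0.00
      vertex 26.85 0.00 0.00
      vertex 26.85 0.00 17.55
    endloop
  endfacet
  facet normal 0.0000 -1.0000 0.0000
    outer loop
      vertex 0.00 0.00 0.00
      vertex 26.85 0.00 17.55
      vertex 0.00 0.00 17.55
    endloop
  endfacet
  facet normal 1.0000 0.0000 0.0000
    outer loop
      vertex 26.85 0.00 0.00
      vertex 26.85 4.72 0.00
      vertex 26.85 4.72 17.55
    endloop
  endfacet
  facet normal 1.0000 0.0000 0.0000
    outer loop
      vertex 26.85 0.00 0.00
      vertex 26.85 4.72 17.55
      vertex 26.85 0.00 17.55
    endloop
  endfacet
  facet normal 0.0000 1.0000 0.0000
    outer loop
      vertex 26.85 4.72 0.00
      vertex 11.35 4.72 0.00
      vertex 11.35 4.72 17.55
    endloop
  endfacet
  facet normal 0.0000 1.0000 0.0000
    outer loop
      vertex 26.85 4.72 0.00
      vertex 11.35 4.72 17.55
      vertex 26.85 4.72 17.55
    endloop
  endfacet
  facet normal 1.0000 0.0000 0.0000
    outer loop
      vertex 11.35 4.72 0.00
      vertex 11.35 17.16 0.00
      vertex 11.35 17.16 17.55
    endloop
  endfacet
  facet normal 1.0000 0.0000 0.0000
    outer loop
      vertex 11.35 4.72 0.00
      vertex 11.35 17.16 17.55
      vertex 11.35 4.72 17.55
    endloop
  endfacet
  facet normal 0.0000 1.0000 0.0000
    outer loop
      vertex 11.35 17.16 0.00
      vertex 0.00 17.16 0.00
      vertex 0.00 17.16 17.55
    endloop
  endfacet
  facet normal 0.0000 1.0000 0.0000
    outer loop
      vertex 11.35 17.16 0.00
      vertex 0.00 17.16 17.55
      vertex 11.35 17.16 17.55
    endloop
  endfacet
  facet normal -1.0000 0.0000 0.0000
    outer loop
      vertex 0.00 17.16 0.00
      vertex 0.00 0.00 0.00
      vertex 0.00 0.00 17.55
    endloop
  endfacet
  facet normal -1.0000 0.0000 0.0000
    outer loop
      vertex 0.00 17.16 0.00
      vertex 0.00 0.00 17.55
      vertex 0.00 17.16 17.55
    endloop
  endfacet
endsolid part

The G0 Z moves step by Δz≈2.51 mm. Every layer's G1 loop is the same polygon, so the solid is a straight extrusion of it from z=0 to z≈17.6. Closing with flat bottom and top caps and triangulating gives 20 facets — an L-shaped prism: outer 26.9 × 17.2 mm, arm thicknesses ≈ 4.72 mm (horizontal) and 11.3 mm (vertical), extruded 17.6 mm in z.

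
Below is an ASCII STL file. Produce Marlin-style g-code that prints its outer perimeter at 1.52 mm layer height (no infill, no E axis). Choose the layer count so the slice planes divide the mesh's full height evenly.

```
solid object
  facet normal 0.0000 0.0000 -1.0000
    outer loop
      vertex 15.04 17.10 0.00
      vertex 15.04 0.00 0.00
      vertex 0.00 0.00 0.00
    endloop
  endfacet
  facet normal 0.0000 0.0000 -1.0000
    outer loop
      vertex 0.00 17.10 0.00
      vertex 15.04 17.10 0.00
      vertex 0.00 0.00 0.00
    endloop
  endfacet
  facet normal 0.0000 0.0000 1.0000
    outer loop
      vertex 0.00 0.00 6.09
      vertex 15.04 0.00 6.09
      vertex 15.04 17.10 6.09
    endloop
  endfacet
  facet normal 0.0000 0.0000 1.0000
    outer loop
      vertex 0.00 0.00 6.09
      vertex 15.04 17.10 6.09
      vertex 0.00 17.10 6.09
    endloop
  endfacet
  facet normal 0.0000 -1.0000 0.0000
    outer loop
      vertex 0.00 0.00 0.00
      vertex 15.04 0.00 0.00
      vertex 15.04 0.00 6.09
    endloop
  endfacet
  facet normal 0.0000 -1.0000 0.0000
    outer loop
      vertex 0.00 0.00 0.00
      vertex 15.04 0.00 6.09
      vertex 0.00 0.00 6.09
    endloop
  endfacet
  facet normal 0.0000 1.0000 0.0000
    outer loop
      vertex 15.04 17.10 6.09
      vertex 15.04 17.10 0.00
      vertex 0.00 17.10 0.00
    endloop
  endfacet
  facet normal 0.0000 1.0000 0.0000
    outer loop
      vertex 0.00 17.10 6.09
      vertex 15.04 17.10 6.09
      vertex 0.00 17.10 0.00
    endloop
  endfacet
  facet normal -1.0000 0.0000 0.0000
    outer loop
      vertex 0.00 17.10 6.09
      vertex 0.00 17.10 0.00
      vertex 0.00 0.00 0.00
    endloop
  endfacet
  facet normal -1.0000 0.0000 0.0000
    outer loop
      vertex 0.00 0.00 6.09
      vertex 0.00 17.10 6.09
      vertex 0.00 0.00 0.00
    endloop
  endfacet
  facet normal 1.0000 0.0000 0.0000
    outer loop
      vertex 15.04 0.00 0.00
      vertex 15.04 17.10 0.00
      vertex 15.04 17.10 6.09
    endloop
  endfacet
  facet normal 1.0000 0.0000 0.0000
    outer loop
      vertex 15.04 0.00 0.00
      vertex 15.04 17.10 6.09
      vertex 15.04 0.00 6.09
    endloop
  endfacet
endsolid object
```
; perimeter-only toolpath
G21 ; units = mm
G90 ; absolute positioning
G28 ; home
; layer 1
G0 Z1.52
G0 X0.00 Y0.00
G1 X15.04 Y0.00
G1 X15.04 Y17.10
G1 X0.00 Y17.10
G1 X0.00 Y0.00
; layer 2
G0 Z3.04
G0 X0.00 Y0.00
G1 X15.04 Y0.00
G1 X15.04 Y17.10
G1 X0.00 Y17.10
G1 X0.00 Y0.00
; layer 3
G0 Z4.57
G0 X0.00 Y0.00
G1 X15.04 Y0.00
G1 X15.04 Y17.10
G1 X0.00 Y17.10
G1 X0.00 Y0.00
; layer 4
G0 Z6.09
G0 X0.00 Y0.00
G1 X15.04 Y0.00
G1 X15.04 Y17.10
G1 X0.00 Y17.10
G1 X0.00 Y0.00
M2 ; end

The solid is a rectangular box, roughly 15 × 17.1 mm footprint and 6.09 mm tall. Slicing at Δz = 1.52 mm — 4 equal slices spanning the solid's height, so layer i sits at z = i·h/4 — gives 4 non-empty perimeters. Each is a 4-segment closed polygon; G0 lifts to the layer z and rapids to the start vertex, then G1 traces the edges.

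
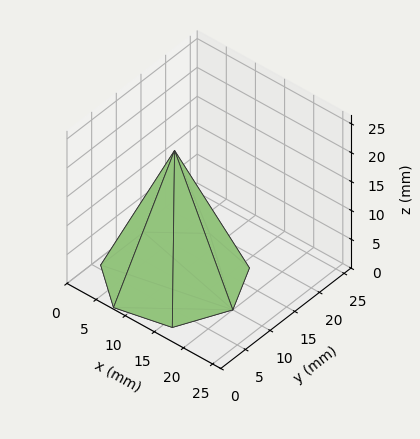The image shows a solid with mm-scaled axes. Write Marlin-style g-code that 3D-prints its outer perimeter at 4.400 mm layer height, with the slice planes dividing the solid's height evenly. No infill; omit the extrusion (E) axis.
Reading the render: the shape is a regular 7-sided pyramid, base circumscribed radius ≈ 10 mm, apex at z ≈ 22 mm (dimensions read to the nearest mm from the axis ticks). For the g-code, the solid's height is divided into equal slices at the stated Δz and each level perimeter traced with G1 moves after a G0 lift.

; perimeter-only toolpath
G21 ; units = mm
G90 ; absolute positioning
G28 ; home
; layer 1
G0 Z4.400
G0 X18.000 Y10.000
G1 X14.988 Y16.254
G1 X8.220 Y17.799
G1 X2.792 Y13.471
G1 X2.792 Y6.529
G1 X8.220 Y2.201
G1 X14.988 Y3.746
G1 X18.000 Y10.000
; layer 2
G0 Z8.800
G0 X16.000 Y10.000
G1 X13.741 Y14.691
G1 X8.665 Y15.849
G1 X4.594 Y12.603
G1 X4.594 Y7.397
G1 X8.665 Y4.151
G1 X13.741 Y5.309
G1 X16.000 Y10.000
; layer 3
G0 Z13.200
G0 X14.000 Y10.000
G1 X12.494 Y13.127
G1 X9.110 Y13.900
G1 X6.396 Y11.736
G1 X6.396 Y8.264
G1 X9.110 Y6.100
G1 X12.494 Y6.873
G1 X14.000 Y10.000
; layer 4
G0 Z17.600
G0 X12.000 Y10.000
G1 X11.247 Y11.564
G1 X9.555 Y11.950
G1 X8.198 Y10.868
G1 X8.198 Y9.132
G1 X9.555 Y8.050
G1 X11.247 Y8.436
G1 X12.000 Y10.000
M2 ; end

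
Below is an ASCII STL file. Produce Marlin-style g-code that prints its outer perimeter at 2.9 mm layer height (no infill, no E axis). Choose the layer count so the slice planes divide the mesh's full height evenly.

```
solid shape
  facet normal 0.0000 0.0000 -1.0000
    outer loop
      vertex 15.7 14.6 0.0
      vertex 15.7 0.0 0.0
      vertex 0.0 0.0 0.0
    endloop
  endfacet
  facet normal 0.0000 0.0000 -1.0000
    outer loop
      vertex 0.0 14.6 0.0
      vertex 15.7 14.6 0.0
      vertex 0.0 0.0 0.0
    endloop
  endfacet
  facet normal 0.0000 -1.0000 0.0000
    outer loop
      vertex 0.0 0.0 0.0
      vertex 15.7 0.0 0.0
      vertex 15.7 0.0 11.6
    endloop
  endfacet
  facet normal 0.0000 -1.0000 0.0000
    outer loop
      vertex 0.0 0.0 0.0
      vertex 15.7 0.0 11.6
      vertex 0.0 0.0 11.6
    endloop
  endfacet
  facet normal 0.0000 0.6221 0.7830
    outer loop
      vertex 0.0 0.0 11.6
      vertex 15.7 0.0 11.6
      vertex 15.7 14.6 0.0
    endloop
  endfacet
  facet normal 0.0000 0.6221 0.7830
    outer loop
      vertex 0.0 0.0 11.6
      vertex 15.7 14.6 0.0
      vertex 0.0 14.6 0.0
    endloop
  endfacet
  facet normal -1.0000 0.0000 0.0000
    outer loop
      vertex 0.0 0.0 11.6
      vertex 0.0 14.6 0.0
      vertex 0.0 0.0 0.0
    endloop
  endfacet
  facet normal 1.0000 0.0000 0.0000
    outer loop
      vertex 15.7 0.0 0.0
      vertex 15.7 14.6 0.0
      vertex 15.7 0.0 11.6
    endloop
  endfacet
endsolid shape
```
; perimeter-only toolpath
G21 ; units = mm
G90 ; absolute positioning
G28 ; home
; layer 1
G0 Z2.9
G0 X0.0 Y0.0
G1 X15.7 Y0.0
G1 X15.7 Y10.9
G1 X0.0 Y10.9
G1 X0.0 Y0.0
; layer 2
G0 Z5.8
G0 X0.0 Y0.0
G1 X15.7 Y0.0
G1 X15.7 Y7.3
G1 X0.0 Y7.3
G1 X0.0 Y0.0
; layer 3
G0 Z8.7
G0 X0.0 Y0.0
G1 X15.7 Y0.0
G1 X15.7 Y3.6
G1 X0.0 Y3.6
G1 X0.0 Y0.0
M2 ; end

The solid is a wedge (ramp): 15.7 × 14.6 mm base, rising to 11.6 mm along the y=0 edge and sloping linearly to z=0 at y=14.6. Slicing at Δz = 2.9 mm — 4 equal slices spanning the solid's height, so layer i sits at z = i·h/4 — gives 3 non-empty perimeters. Each is a 4-segment closed polygon; G0 lifts to the layer z and rapids to the start vertex, then G1 traces the edges. The cross-section shrinks linearly with z (the slice at the apex is degenerate and omitted).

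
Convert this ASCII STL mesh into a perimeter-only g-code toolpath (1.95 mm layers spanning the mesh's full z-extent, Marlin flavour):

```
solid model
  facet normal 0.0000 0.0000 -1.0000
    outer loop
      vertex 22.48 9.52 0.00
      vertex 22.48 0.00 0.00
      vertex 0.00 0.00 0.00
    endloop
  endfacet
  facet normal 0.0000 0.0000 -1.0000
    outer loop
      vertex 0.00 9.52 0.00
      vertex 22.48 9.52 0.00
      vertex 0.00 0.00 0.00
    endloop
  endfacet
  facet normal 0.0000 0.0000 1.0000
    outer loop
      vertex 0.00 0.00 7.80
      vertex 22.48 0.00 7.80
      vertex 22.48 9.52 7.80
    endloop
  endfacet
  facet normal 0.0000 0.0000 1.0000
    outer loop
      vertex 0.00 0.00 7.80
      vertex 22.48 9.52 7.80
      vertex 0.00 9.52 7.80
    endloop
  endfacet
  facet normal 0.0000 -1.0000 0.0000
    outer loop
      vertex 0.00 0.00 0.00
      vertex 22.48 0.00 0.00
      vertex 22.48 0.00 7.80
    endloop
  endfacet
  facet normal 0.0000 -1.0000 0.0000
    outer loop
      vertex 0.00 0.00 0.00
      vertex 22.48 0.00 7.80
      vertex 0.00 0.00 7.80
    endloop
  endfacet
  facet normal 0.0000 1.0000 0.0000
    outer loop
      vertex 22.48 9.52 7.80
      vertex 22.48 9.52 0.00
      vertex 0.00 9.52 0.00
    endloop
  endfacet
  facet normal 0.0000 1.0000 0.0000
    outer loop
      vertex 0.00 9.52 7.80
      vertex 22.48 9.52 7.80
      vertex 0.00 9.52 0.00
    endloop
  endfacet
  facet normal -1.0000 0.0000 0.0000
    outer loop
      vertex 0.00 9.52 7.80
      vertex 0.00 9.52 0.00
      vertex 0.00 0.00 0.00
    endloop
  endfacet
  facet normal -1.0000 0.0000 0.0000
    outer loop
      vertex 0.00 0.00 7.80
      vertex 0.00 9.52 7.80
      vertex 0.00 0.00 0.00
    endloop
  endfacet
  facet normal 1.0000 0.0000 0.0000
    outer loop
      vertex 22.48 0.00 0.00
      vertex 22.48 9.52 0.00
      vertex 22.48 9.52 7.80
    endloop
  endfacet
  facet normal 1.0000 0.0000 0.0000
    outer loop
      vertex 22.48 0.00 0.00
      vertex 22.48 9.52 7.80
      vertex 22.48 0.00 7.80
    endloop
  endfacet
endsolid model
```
; perimeter-only toolpath
G21 ; units = mm
G90 ; absolute positioning
G28 ; home
; layer 1
G0 Z1.95
G0 X0.00 Y0.00
G1 X22.48 Y0.00
G1 X22.48 Y9.52
G1 X0.00 Y9.52
G1 X0.00 Y0.00
; layer 2
G0 Z3.90
G0 X0.00 Y0.00
G1 X22.48 Y0.00
G1 X22.48 Y9.52
G1 X0.00 Y9.52
G1 X0.00 Y0.00
; layer 3
G0 Z5.85
G0 X0.00 Y0.00
G1 X22.48 Y0.00
G1 X22.48 Y9.52
G1 X0.00 Y9.52
G1 X0.00 Y0.00
; layer 4
G0 Z7.80
G0 X0.00 Y0.00
G1 X22.48 Y0.00
G1 X22.48 Y9.52
G1 X0.00 Y9.52
G1 X0.00 Y0.00
M2 ; end

The solid is a rectangular box, roughly 22.5 × 9.52 mm footprint and 7.8 mm tall. Slicing at Δz = 1.95 mm — 4 equal slices spanning the solid's height, so layer i sits at z = i·h/4 — gives 4 non-empty perimeters. Each is a 4-segment closed polygon; G0 lifts to the layer z and rapids to the start vertex, then G1 traces the edges.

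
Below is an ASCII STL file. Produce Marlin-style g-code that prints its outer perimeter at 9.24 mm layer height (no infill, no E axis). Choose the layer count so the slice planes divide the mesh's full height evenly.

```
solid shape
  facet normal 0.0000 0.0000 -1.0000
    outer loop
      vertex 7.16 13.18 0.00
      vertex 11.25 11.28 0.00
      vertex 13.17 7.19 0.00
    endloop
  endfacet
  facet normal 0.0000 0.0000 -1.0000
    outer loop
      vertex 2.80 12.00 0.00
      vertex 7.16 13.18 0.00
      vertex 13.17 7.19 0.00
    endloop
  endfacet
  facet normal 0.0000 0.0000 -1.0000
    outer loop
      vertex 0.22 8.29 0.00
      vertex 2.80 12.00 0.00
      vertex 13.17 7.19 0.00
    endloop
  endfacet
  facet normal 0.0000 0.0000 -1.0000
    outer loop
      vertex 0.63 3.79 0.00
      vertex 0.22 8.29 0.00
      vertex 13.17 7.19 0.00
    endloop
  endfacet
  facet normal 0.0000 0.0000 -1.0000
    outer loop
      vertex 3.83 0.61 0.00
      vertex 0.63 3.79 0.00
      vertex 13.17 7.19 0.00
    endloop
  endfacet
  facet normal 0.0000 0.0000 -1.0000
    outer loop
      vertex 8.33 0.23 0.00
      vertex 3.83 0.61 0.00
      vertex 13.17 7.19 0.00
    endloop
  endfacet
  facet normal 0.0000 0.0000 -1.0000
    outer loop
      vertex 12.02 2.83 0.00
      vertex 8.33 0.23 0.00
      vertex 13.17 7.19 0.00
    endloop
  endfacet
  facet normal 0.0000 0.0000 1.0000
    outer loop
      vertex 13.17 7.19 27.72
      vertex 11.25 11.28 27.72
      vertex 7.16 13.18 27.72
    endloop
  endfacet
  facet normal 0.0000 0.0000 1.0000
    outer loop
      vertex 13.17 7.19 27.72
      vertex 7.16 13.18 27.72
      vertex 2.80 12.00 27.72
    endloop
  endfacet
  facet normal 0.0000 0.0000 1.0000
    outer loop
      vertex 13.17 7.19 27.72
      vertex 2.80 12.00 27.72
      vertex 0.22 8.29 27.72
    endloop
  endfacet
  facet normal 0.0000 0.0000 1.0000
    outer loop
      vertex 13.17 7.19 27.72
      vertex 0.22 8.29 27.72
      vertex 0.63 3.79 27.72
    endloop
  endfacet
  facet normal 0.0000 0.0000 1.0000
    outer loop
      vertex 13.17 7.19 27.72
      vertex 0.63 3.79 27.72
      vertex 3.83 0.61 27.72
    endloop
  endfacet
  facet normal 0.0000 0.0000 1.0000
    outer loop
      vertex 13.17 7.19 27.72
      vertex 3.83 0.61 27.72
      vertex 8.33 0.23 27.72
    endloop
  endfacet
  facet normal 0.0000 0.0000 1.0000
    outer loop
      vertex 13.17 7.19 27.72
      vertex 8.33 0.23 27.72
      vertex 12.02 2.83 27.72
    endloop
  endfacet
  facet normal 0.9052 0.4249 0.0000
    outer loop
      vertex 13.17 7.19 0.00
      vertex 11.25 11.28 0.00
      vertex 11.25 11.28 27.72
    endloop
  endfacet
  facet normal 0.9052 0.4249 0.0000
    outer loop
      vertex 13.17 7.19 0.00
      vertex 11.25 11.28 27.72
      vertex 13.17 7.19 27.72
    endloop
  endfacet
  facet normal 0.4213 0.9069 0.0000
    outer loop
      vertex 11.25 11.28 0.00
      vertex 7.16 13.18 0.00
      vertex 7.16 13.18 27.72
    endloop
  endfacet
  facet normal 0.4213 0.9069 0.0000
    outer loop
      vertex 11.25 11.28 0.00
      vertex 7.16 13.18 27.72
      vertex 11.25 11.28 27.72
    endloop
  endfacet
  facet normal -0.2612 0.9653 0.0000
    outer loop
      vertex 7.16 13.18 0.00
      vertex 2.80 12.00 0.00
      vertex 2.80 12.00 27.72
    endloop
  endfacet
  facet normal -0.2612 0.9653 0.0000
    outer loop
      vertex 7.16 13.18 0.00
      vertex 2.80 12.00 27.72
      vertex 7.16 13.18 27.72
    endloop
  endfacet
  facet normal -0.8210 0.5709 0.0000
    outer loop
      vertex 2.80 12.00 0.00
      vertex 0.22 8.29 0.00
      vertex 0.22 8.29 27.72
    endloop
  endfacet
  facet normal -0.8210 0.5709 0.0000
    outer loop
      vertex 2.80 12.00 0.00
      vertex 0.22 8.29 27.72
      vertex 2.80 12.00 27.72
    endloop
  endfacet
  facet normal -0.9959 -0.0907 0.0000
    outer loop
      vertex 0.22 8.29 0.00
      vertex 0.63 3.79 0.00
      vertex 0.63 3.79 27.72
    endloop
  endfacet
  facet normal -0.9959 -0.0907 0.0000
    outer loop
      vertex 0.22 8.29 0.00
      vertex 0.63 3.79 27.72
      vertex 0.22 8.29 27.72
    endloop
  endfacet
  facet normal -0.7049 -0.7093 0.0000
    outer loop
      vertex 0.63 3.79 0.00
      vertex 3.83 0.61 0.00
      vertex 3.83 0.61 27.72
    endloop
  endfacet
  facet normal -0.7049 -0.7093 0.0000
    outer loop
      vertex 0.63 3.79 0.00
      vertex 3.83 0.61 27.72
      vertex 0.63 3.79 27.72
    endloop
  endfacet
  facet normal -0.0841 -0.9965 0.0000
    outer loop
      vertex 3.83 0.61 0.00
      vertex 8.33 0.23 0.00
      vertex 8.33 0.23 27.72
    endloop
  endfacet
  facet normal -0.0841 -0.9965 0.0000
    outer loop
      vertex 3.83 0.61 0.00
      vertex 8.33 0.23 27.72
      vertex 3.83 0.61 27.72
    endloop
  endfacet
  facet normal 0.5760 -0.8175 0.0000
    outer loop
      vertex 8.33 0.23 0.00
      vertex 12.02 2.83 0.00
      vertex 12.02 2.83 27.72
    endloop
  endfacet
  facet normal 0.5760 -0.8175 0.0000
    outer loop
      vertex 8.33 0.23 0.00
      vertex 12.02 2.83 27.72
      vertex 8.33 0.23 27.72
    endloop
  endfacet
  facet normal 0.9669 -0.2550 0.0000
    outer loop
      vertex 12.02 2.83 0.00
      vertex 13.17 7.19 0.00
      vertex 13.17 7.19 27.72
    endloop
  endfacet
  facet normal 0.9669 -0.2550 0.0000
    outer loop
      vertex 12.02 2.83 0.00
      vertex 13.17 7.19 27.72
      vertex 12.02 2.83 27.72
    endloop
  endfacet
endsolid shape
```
; perimeter-only toolpath
G21 ; units = mm
G90 ; absolute positioning
G28 ; home
; layer 1
G0 Z9.24
G0 X13.17 Y7.19
G1 X11.25 Y11.28
G1 X7.16 Y13.18
G1 X2.80 Y12.00
G1 X0.22 Y8.29
G1 X0.63 Y3.79
G1 X3.83 Y0.61
G1 X8.33 Y0.23
G1 X12.02 Y2.83
G1 X13.17 Y7.19
; layer 2
G0 Z18.48
G0 X13.17 Y7.19
G1 X11.25 Y11.28
G1 X7.16 Y13.18
G1 X2.80 Y12.00
G1 X0.22 Y8.29
G1 X0.63 Y3.79
G1 X3.83 Y0.61
G1 X8.33 Y0.23
G1 X12.02 Y2.83
G1 X13.17 Y7.19
; layer 3
G0 Z27.72
G0 X13.17 Y7.19
G1 X11.25 Y11.28
G1 X7.16 Y13.18
G1 X2.80 Y12.00
G1 X0.22 Y8.29
G1 X0.63 Y3.79
G1 X3.83 Y0.61
G1 X8.33 Y0.23
G1 X12.02 Y2.83
G1 X13.17 Y7.19
M2 ; end

The solid is a regular 9-sided prism (a cylinder approximated with 9 flat sides), circumscribed radius ≈ 6.6 mm, height ≈ 27.7 mm. Slicing at Δz = 9.24 mm — 3 equal slices spanning the solid's height, so layer i sits at z = i·h/3 — gives 3 non-empty perimeters. Each is a 9-segment closed polygon; G0 lifts to the layer z and rapids to the start vertex, then G1 traces the edges.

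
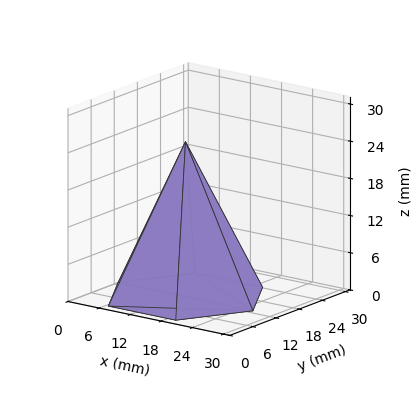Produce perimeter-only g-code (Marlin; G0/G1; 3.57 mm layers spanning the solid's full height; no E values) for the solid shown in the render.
Reading the render: the shape is a regular 6-sided pyramid, base circumscribed radius ≈ 13 mm, apex at z ≈ 25 mm (dimensions read to the nearest mm from the axis ticks). For the g-code, the solid's height is divided into equal slices at the stated Δz and each level perimeter traced with G1 moves after a G0 lift.

; perimeter-only toolpath
G21 ; units = mm
G90 ; absolute positioning
G28 ; home
; layer 1
G0 Z3.57
G0 X24.14 Y13.00
G1 X18.57 Y22.65
G1 X7.43 Y22.65
G1 X1.86 Y13.00
G1 X7.43 Y3.35
G1 X18.57 Y3.35
G1 X24.14 Y13.00
; layer 2
G0 Z7.14
G0 X22.29 Y13.00
G1 X17.64 Y21.04
G1 X8.36 Y21.04
G1 X3.71 Y13.00
G1 X8.36 Y4.96
G1 X17.64 Y4.96
G1 X22.29 Y13.00
; layer 3
G0 Z10.71
G0 X20.43 Y13.00
G1 X16.71 Y19.43
G1 X9.29 Y19.43
G1 X5.57 Y13.00
G1 X9.29 Y6.57
G1 X16.71 Y6.57
G1 X20.43 Y13.00
; layer 4
G0 Z14.29
G0 X18.57 Y13.00
G1 X15.79 Y17.83
G1 X10.21 Y17.83
G1 X7.43 Y13.00
G1 X10.21 Y8.17
G1 X15.79 Y8.17
G1 X18.57 Y13.00
; layer 5
G0 Z17.86
G0 X16.71 Y13.00
G1 X14.86 Y16.22
G1 X11.14 Y16.22
G1 X9.29 Y13.00
G1 X11.14 Y9.78
G1 X14.86 Y9.78
G1 X16.71 Y13.00
; layer 6
G0 Z21.43
G0 X14.86 Y13.00
G1 X13.93 Y14.61
G1 X12.07 Y14.61
G1 X11.14 Y13.00
G1 X12.07 Y11.39
G1 X13.93 Y11.39
G1 X14.86 Y13.00
M2 ; end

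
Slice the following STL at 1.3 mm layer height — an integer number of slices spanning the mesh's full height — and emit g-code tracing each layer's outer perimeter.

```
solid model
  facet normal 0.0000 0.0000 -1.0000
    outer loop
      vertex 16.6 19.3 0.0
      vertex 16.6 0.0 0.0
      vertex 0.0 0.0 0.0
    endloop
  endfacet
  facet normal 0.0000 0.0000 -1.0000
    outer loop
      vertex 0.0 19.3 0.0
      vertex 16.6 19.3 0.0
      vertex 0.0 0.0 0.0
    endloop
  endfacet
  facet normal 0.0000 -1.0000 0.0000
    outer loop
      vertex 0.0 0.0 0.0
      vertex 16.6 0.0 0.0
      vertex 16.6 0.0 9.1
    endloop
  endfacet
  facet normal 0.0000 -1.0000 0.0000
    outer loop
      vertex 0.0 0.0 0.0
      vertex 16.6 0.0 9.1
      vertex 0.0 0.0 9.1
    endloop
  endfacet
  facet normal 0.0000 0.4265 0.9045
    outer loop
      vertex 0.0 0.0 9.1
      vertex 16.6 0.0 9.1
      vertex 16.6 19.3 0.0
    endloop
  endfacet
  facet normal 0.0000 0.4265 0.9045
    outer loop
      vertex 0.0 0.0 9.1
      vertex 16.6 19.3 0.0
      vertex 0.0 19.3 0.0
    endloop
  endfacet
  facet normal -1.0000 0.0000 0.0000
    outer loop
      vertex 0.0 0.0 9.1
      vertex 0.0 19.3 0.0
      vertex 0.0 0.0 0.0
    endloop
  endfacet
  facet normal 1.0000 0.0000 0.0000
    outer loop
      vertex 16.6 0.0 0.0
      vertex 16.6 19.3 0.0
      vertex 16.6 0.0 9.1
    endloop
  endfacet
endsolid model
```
; perimeter-only toolpath
G21 ; units = mm
G90 ; absolute positioning
G28 ; home
; layer 1
G0 Z1.3
G0 X0.0 Y0.0
G1 X16.6 Y0.0
G1 X16.6 Y16.5
G1 X0.0 Y16.5
G1 X0.0 Y0.0
; layer 2
G0 Z2.6
G0 X0.0 Y0.0
G1 X16.6 Y0.0
G1 X16.6 Y13.8
G1 X0.0 Y13.8
G1 X0.0 Y0.0
; layer 3
G0 Z3.9
G0 X0.0 Y0.0
G1 X16.6 Y0.0
G1 X16.6 Y11.0
G1 X0.0 Y11.0
G1 X0.0 Y0.0
; layer 4
G0 Z5.2
G0 X0.0 Y0.0
G1 X16.6 Y0.0
G1 X16.6 Y8.3
G1 X0.0 Y8.3
G1 X0.0 Y0.0
; layer 5
G0 Z6.5
G0 X0.0 Y0.0
G1 X16.6 Y0.0
G1 X16.6 Y5.5
G1 X0.0 Y5.5
G1 X0.0 Y0.0
; layer 6
G0 Z7.8
G0 X0.0 Y0.0
G1 X16.6 Y0.0
G1 X16.6 Y2.8
G1 X0.0 Y2.8
G1 X0.0 Y0.0
M2 ; end

The solid is a wedge (ramp): 16.6 × 19.3 mm base, rising to 9.1 mm along the y=0 edge and sloping linearly to z=0 at y=19.3. Slicing at Δz = 1.3 mm — 7 equal slices spanning the solid's height, so layer i sits at z = i·h/7 — gives 6 non-empty perimeters. Each is a 4-segment closed polygon; G0 lifts to the layer z and rapids to the start vertex, then G1 traces the edges. The cross-section shrinks linearly with z (the slice at the apex is degenerate and omitted).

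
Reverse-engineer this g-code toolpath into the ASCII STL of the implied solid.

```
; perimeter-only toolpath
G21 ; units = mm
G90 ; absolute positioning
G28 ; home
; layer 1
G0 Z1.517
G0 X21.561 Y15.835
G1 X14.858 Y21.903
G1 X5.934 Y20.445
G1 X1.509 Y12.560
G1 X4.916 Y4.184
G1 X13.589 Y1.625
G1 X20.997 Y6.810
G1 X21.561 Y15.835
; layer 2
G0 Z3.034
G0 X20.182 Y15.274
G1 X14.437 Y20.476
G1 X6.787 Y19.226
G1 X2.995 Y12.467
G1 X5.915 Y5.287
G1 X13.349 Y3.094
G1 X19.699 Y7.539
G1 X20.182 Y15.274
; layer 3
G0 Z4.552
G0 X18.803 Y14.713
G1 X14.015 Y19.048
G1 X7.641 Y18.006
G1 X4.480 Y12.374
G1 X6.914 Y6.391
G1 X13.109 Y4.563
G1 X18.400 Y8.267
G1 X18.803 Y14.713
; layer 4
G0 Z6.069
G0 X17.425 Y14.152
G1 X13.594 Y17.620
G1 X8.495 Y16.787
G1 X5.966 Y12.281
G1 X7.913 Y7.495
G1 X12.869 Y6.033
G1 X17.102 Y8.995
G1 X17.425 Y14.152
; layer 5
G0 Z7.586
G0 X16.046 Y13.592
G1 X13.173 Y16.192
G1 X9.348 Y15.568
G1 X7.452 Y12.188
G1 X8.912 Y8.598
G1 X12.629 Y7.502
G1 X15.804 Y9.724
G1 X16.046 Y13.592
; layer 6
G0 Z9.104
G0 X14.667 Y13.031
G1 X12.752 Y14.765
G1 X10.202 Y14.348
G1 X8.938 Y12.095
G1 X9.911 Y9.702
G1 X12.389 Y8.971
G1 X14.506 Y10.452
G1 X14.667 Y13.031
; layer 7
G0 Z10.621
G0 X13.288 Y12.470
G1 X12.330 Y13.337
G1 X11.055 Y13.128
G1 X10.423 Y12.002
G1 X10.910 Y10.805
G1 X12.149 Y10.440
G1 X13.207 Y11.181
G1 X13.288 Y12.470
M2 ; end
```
solid part
  facet normal 0.0000 0.0000 -1.0000
    outer loop
      vertex 5.080 21.665 0.000
      vertex 15.279 23.331 0.000
      vertex 22.940 16.396 0.000
    endloop
  endfacet
  facet normal 0.0000 0.0000 -1.0000
    outer loop
      vertex 0.023 12.653 0.000
      vertex 5.080 21.665 0.000
      vertex 22.940 16.396 0.000
    endloop
  endfacet
  facet normal 0.0000 0.0000 -1.0000
    outer loop
      vertex 3.917 3.080 0.000
      vertex 0.023 12.653 0.000
      vertex 22.940 16.396 0.000
    endloop
  endfacet
  facet normal 0.0000 0.0000 -1.0000
    outer loop
      vertex 13.829 0.156 0.000
      vertex 3.917 3.080 0.000
      vertex 22.940 16.396 0.000
    endloop
  endfacet
  facet normal 0.0000 0.0000 -1.0000
    outer loop
      vertex 22.295 6.082 0.000
      vertex 13.829 0.156 0.000
      vertex 22.940 16.396 0.000
    endloop
  endfacet
  facet normal 0.5028 0.5555 0.6623
    outer loop
      vertex 22.940 16.396 0.000
      vertex 15.279 23.331 0.000
      vertex 11.909 11.909 12.138
    endloop
  endfacet
  facet normal -0.1208 0.7394 0.6623
    outer loop
      vertex 15.279 23.331 0.000
      vertex 5.080 21.665 0.000
      vertex 11.909 11.909 12.138
    endloop
  endfacet
  facet normal -0.6534 0.3666 0.6623
    outer loop
      vertex 5.080 21.665 0.000
      vertex 0.023 12.653 0.000
      vertex 11.909 11.909 12.138
    endloop
  endfacet
  facet normal -0.6940 -0.2823 0.6623
    outer loop
      vertex 0.023 12.653 0.000
      vertex 3.917 3.080 0.000
      vertex 11.909 11.909 12.138
    endloop
  endfacet
  facet normal -0.2120 -0.7186 0.6623
    outer loop
      vertex 3.917 3.080 0.000
      vertex 13.829 0.156 0.000
      vertex 11.909 11.909 12.138
    endloop
  endfacet
  facet normal 0.4297 -0.6138 0.6623
    outer loop
      vertex 13.829 0.156 0.000
      vertex 22.295 6.082 0.000
      vertex 11.909 11.909 12.138
    endloop
  endfacet
  facet normal 0.7478 -0.0468 0.6623
    outer loop
      vertex 22.295 6.082 0.000
      vertex 22.940 16.396 0.000
      vertex 11.909 11.909 12.138
    endloop
  endfacet
endsolid part

The G0 Z moves step by Δz≈1.517 mm. The G1 loops shrink linearly with z, so the solid tapers from its base footprint up to z≈12.1. Closing with a flat bottom cap and the tapered top and triangulating gives 12 facets — a regular 7-sided pyramid, base circumscribed radius ≈ 11.9 mm, apex at z ≈ 12.1 mm.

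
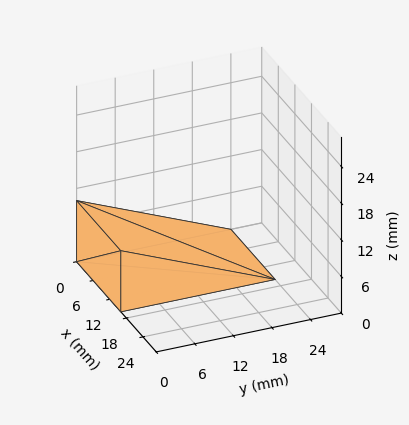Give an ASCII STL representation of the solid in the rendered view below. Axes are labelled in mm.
Reading the render: the shape is a wedge (ramp): 16 × 24 mm base, rising to 10 mm along the y=0 edge and sloping linearly to z=0 at y=24 (dimensions read to the nearest mm from the axis ticks). For the STL, each face is triangulated and given an outward normal.

solid part
  facet normal 0.0000 0.0000 -1.0000
    outer loop
      vertex 16.000 24.000 0.000
      vertex 16.000 0.000 0.000
      vertex 0.000 0.000 0.000
    endloop
  endfacet
  facet normal 0.0000 0.0000 -1.0000
    outer loop
      vertex 0.000 24.000 0.000
      vertex 16.000 24.000 0.000
      vertex 0.000 0.000 0.000
    endloop
  endfacet
  facet normal 0.0000 -1.0000 0.0000
    outer loop
      vertex 0.000 0.000 0.000
      vertex 16.000 0.000 0.000
      vertex 16.000 0.000 10.000
    endloop
  endfacet
  facet normal 0.0000 -1.0000 0.0000
    outer loop
      vertex 0.000 0.000 0.000
      vertex 16.000 0.000 10.000
      vertex 0.000 0.000 10.000
    endloop
  endfacet
  facet normal 0.0000 0.3846 0.9231
    outer loop
      vertex 0.000 0.000 10.000
      vertex 16.000 0.000 10.000
      vertex 16.000 24.000 0.000
    endloop
  endfacet
  facet normal 0.0000 0.3846 0.9231
    outer loop
      vertex 0.000 0.000 10.000
      vertex 16.000 24.000 0.000
      vertex 0.000 24.000 0.000
    endloop
  endfacet
  facet normal -1.0000 0.0000 0.0000
    outer loop
      vertex 0.000 0.000 10.000
      vertex 0.000 24.000 0.000
      vertex 0.000 0.000 0.000
    endloop
  endfacet
  facet normal 1.0000 0.0000 0.0000
    outer loop
      vertex 16.000 0.000 0.000
      vertex 16.000 24.000 0.000
      vertex 16.000 0.000 10.000
    endloop
  endfacet
endsolid part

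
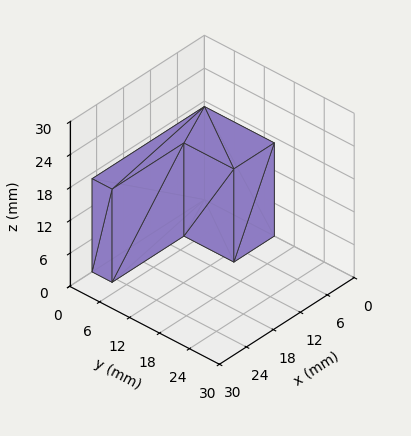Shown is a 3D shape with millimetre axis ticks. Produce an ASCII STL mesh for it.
Reading the render: the shape is an L-shaped prism: outer 25 × 14 mm, arm thicknesses ≈ 4 mm (horizontal) and 9 mm (vertical), extruded 17 mm in z (dimensions read to the nearest mm from the axis ticks). For the STL, each face is triangulated and given an outward normal.

solid part
  facet normal 0.0000 0.0000 -1.0000
    outer loop
      vertex 25.000 4.000 0.000
      vertex 25.000 0.000 0.000
      vertex 0.000 0.000 0.000
    endloop
  endfacet
  facet normal 0.0000 0.0000 -1.0000
    outer loop
      vertex 9.000 4.000 0.000
      vertex 25.000 4.000 0.000
      vertex 0.000 0.000 0.000
    endloop
  endfacet
  facet normal 0.0000 0.0000 -1.0000
    outer loop
      vertex 9.000 14.000 0.000
      vertex 9.000 4.000 0.000
      vertex 0.000 0.000 0.000
    endloop
  endfacet
  facet normal 0.0000 0.0000 -1.0000
    outer loop
      vertex 0.000 14.000 0.000
      vertex 9.000 14.000 0.000
      vertex 0.000 0.000 0.000
    endloop
  endfacet
  facet normal 0.0000 0.0000 1.0000
    outer loop
      vertex 0.000 0.000 17.000
      vertex 25.000 0.000 17.000
      vertex 25.000 4.000 17.000
    endloop
  endfacet
  facet normal 0.0000 0.0000 1.0000
    outer loop
      vertex 0.000 0.000 17.000
      vertex 25.000 4.000 17.000
      vertex 9.000 4.000 17.000
    endloop
  endfacet
  facet normal 0.0000 0.0000 1.0000
    outer loop
      vertex 0.000 0.000 17.000
      vertex 9.000 4.000 17.000
      vertex 9.000 14.000 17.000
    endloop
  endfacet
  facet normal 0.0000 0.0000 1.0000
    outer loop
      vertex 0.000 0.000 17.000
      vertex 9.000 14.000 17.000
      vertex 0.000 14.000 17.000
    endloop
  endfacet
  facet normal 0.0000 -1.0000 0.0000
    outer loop
      vertex 0.000 0.000 0.000
      vertex 25.000 0.000 0.000
      vertex 25.000 0.000 17.000
    endloop
  endfacet
  facet normal 0.0000 -1.0000 0.0000
    outer loop
      vertex 0.000 0.000 0.000
      vertex 25.000 0.000 17.000
      vertex 0.000 0.000 17.000
    endloop
  endfacet
  facet normal 1.0000 0.0000 0.0000
    outer loop
      vertex 25.000 0.000 0.000
      vertex 25.000 4.000 0.000
      vertex 25.000 4.000 17.000
    endloop
  endfacet
  facet normal 1.0000 0.0000 0.0000
    outer loop
      vertex 25.000 0.000 0.000
      vertex 25.000 4.000 17.000
      vertex 25.000 0.000 17.000
    endloop
  endfacet
  facet normal 0.0000 1.0000 0.0000
    outer loop
      vertex 25.000 4.000 0.000
      vertex 9.000 4.000 0.000
      vertex 9.000 4.000 17.000
    endloop
  endfacet
  facet normal 0.0000 1.0000 0.0000
    outer loop
      vertex 25.000 4.000 0.000
      vertex 9.000 4.000 17.000
      vertex 25.000 4.000 17.000
    endloop
  endfacet
  facet normal 1.0000 0.0000 0.0000
    outer loop
      vertex 9.000 4.000 0.000
      vertex 9.000 14.000 0.000
      vertex 9.000 14.000 17.000
    endloop
  endfacet
  facet normal 1.0000 0.0000 0.0000
    outer loop
      vertex 9.000 4.000 0.000
      vertex 9.000 14.000 17.000
      vertex 9.000 4.000 17.000
    endloop
  endfacet
  facet normal 0.0000 1.0000 0.0000
    outer loop
      vertex 9.000 14.000 0.000
      vertex 0.000 14.000 0.000
      vertex 0.000 14.000 17.000
    endloop
  endfacet
  facet normal 0.0000 1.0000 0.0000
    outer loop
      vertex 9.000 14.000 0.000
      vertex 0.000 14.000 17.000
      vertex 9.000 14.000 17.000
    endloop
  endfacet
  facet normal -1.0000 0.0000 0.0000
    outer loop
      vertex 0.000 14.000 0.000
      vertex 0.000 0.000 0.000
      vertex 0.000 0.000 17.000
    endloop
  endfacet
  facet normal -1.0000 0.0000 0.0000
    outer loop
      vertex 0.000 14.000 0.000
      vertex 0.000 0.000 17.000
      vertex 0.000 14.000 17.000
    endloop
  endfacet
endsolid part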